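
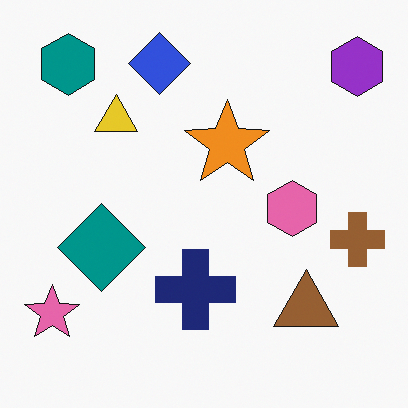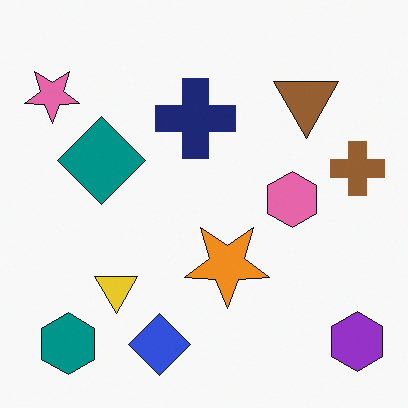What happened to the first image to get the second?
The transformation is: flipped vertically (top ↔ bottom).

The blue diamond is in the top of the first image and the bottom of the second — shapes on opposite sides of the horizontal midline have swapped in a mirror flip.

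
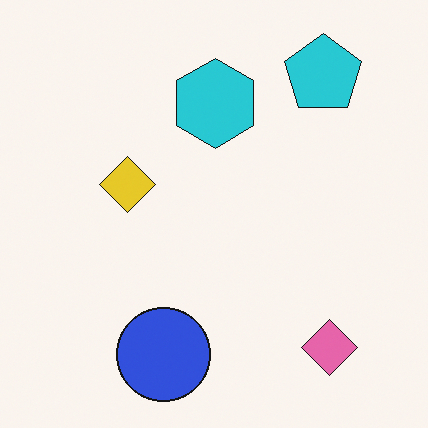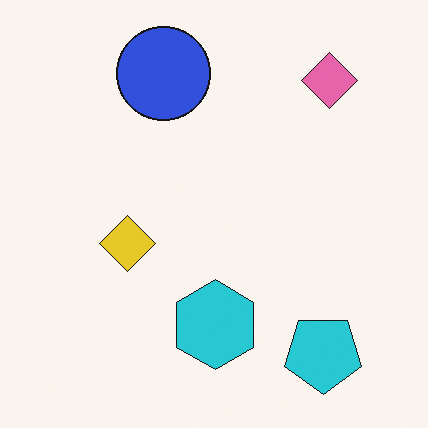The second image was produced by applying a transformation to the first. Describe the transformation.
The image was flipped vertically (top ↔ bottom).

The blue circle is in the bottom of the first image and the top of the second — shapes on opposite sides of the horizontal midline have swapped in a mirror flip.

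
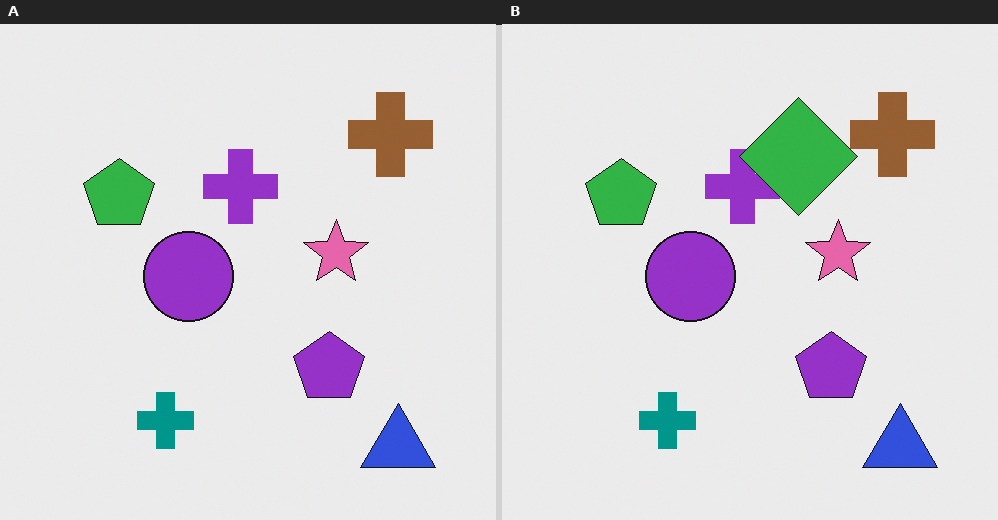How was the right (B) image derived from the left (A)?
The right (B) image is the left (A) overlaid with an additional green diamond.

A green diamond appears in the right (B) image that is absent from the left (A).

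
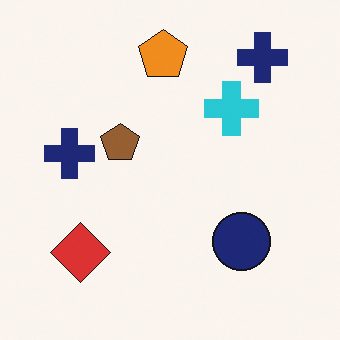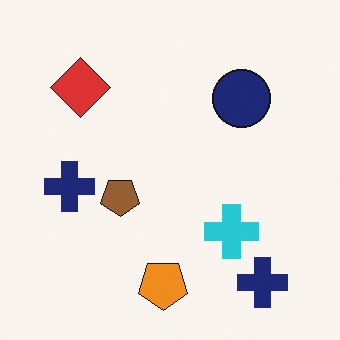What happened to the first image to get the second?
It was flipped vertically (top ↔ bottom).

The orange pentagon is in the top of the first image and the bottom of the second — shapes on opposite sides of the horizontal midline have swapped in a mirror flip.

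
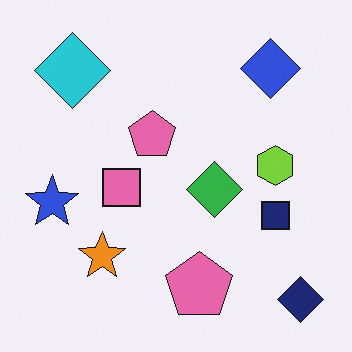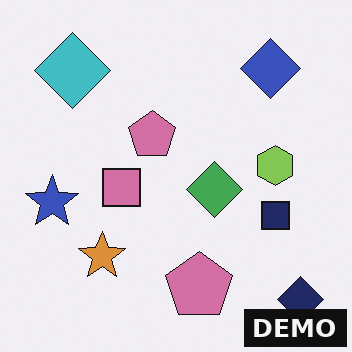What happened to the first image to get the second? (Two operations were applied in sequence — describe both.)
The image was slightly desaturated, then watermarked with the text "DEMO" in the lower-right corner.

All colors are more muted and greyish — a global saturation change. A dark label reading "DEMO" appears in the lower-right corner.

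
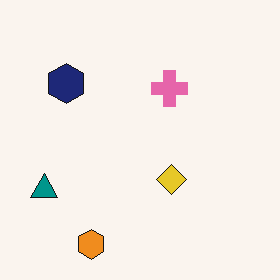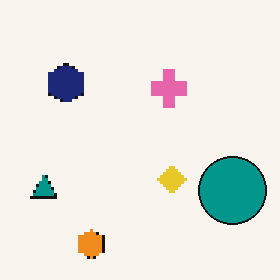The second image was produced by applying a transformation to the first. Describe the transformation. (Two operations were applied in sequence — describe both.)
The image was mildly pixelated, then overlaid with an additional teal circle.

Shapes are reduced to large square blocks; fine edges and outlines are lost — a downscale-then-upscale (mosaic) effect. A teal circle appears in the second image that is absent from the first.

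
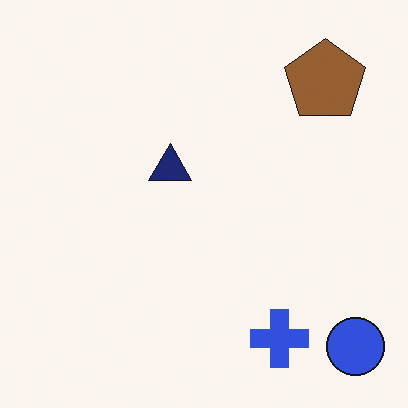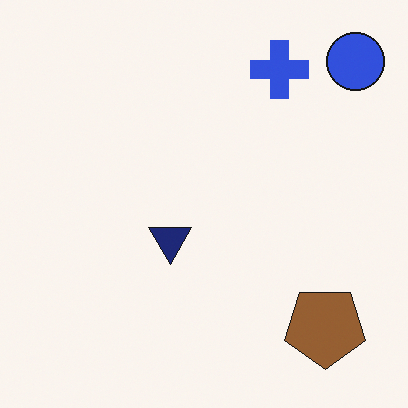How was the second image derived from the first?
The transformation is: flipped vertically (top ↔ bottom).

The blue circle is in the bottom-right of the first image and the top-right of the second — shapes on opposite sides of the horizontal midline have swapped in a mirror flip.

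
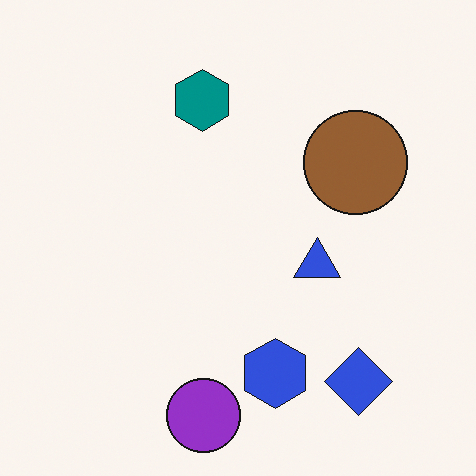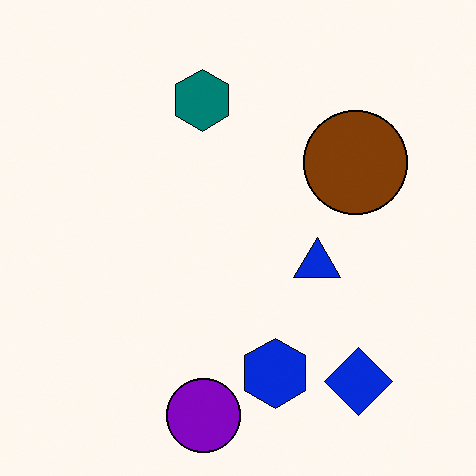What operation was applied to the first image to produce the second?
This is the original image given slightly increased contrast.

Tones are pushed away from mid-grey across the whole image — a global contrast change.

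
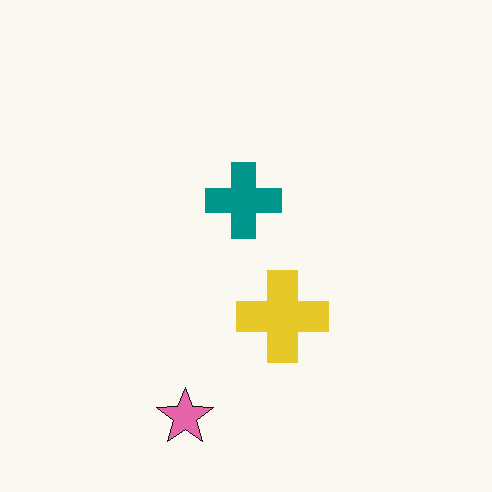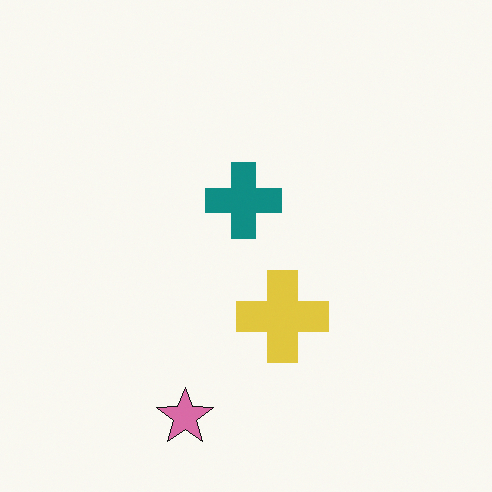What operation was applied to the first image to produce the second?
The image was slightly desaturated.

All colors are more muted and greyish — a global saturation change.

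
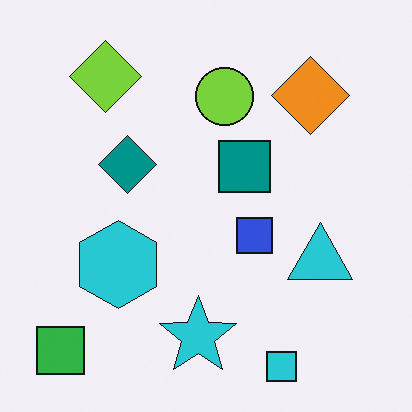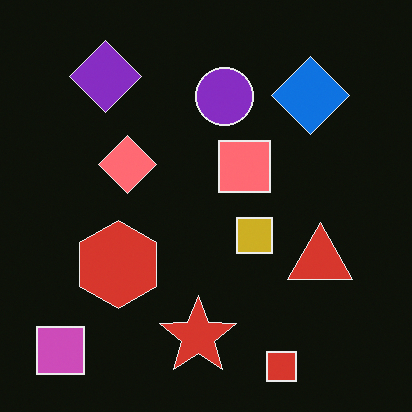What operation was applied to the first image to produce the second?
The image was color-inverted (negative).

The light background has become dark and every shape's color is its complement — a photographic negative.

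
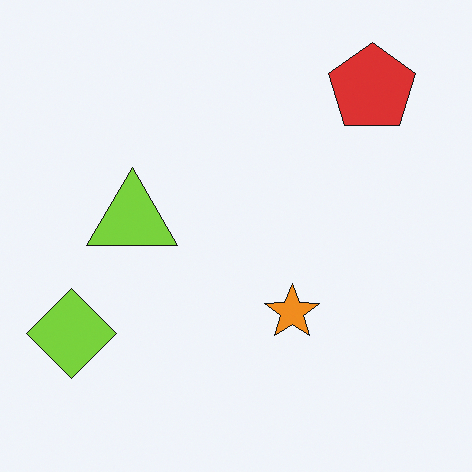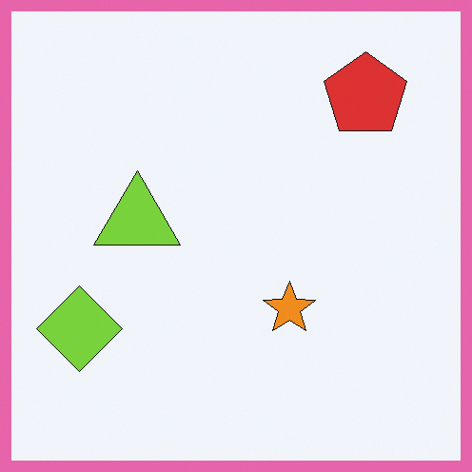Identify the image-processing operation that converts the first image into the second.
This is the original image framed with a pink border.

A solid pink frame runs around the edge of the second image, with the content slightly shrunk inside it.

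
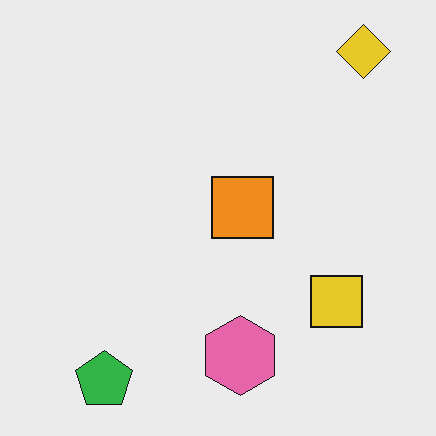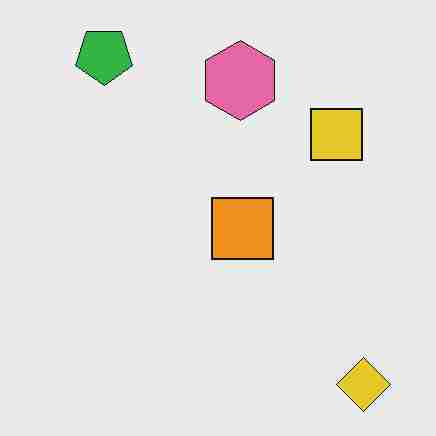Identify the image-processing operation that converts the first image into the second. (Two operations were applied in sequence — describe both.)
This is the original image flipped vertically (top ↔ bottom), then heavily JPEG-compressed with obvious blocking artifacts.

The yellow diamond is in the top-right of the first image and the bottom-right of the second — shapes on opposite sides of the horizontal midline have swapped in a mirror flip. Blocky 8×8 compression artifacts appear around shape edges and the flat background shows ringing — characteristic JPEG degradation.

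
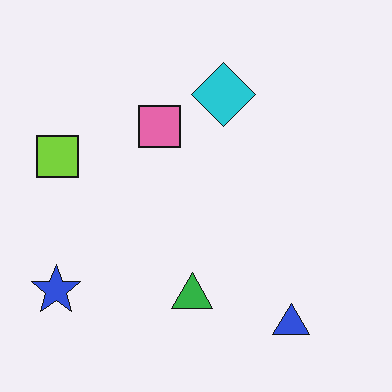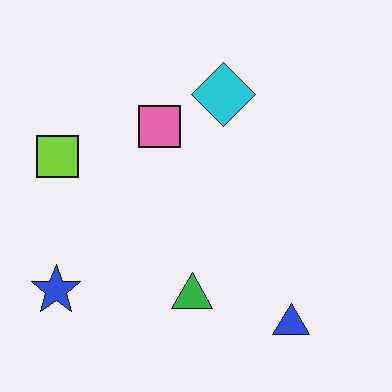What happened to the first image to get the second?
The transformation is: JPEG-compressed with visible artifacts.

Blocky 8×8 compression artifacts appear around shape edges and the flat background shows ringing — characteristic JPEG degradation.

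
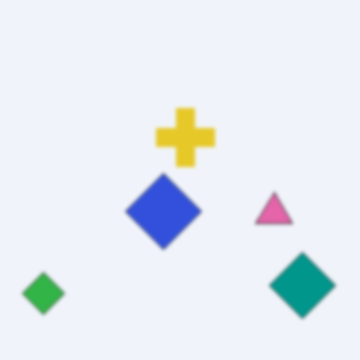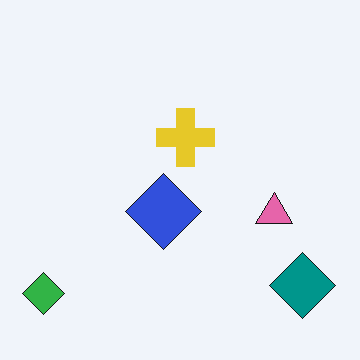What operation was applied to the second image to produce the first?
It was given a subtle gaussian blur.

Shape edges and outlines are uniformly softened across the whole image.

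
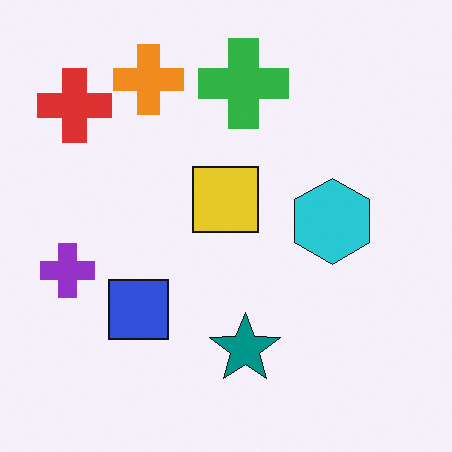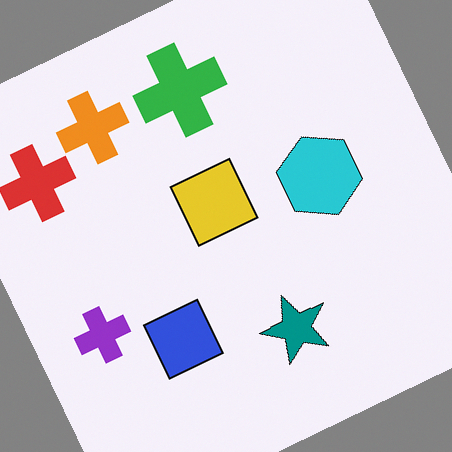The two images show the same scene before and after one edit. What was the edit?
Rotated counter-clockwise by a moderate amount.

Every shape is tilted by the same angle and the image corners show triangular fill wedges — a whole-image rotation by a non-right angle.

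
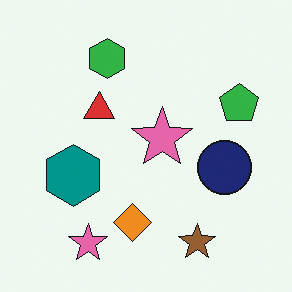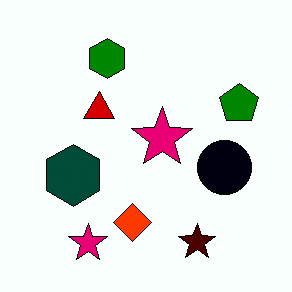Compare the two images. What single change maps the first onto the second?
The second image is the first boosted in contrast.

Tones are pushed away from mid-grey across the whole image — a global contrast change.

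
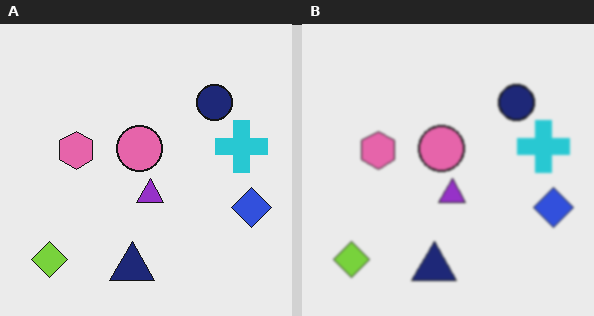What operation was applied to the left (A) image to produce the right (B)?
Given a subtle gaussian blur.

Shape edges and outlines are uniformly softened across the whole image.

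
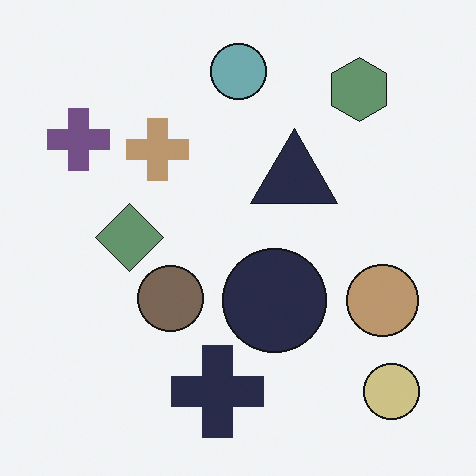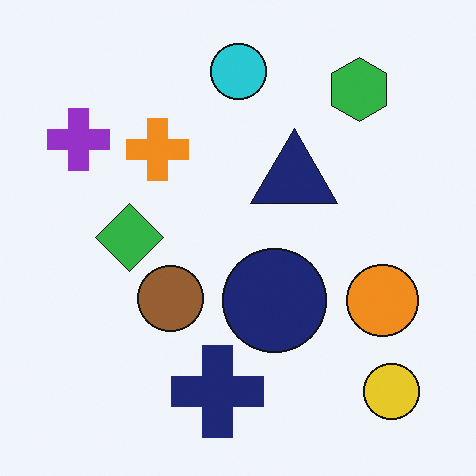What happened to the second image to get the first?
Made much more muted (saturation change).

All colors are more muted and greyish — a global saturation change.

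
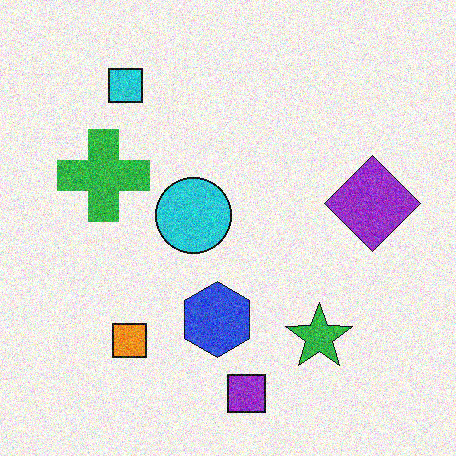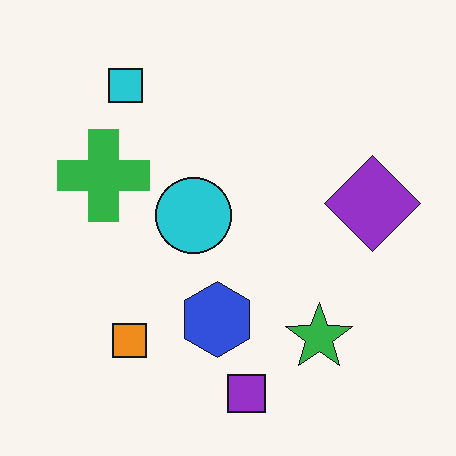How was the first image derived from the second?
The image was degraded with visible gaussian noise.

Random speckle covers the whole image, including the flat background.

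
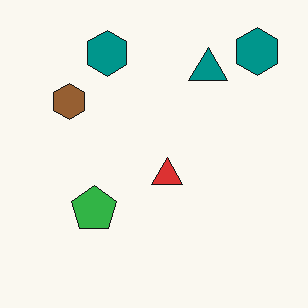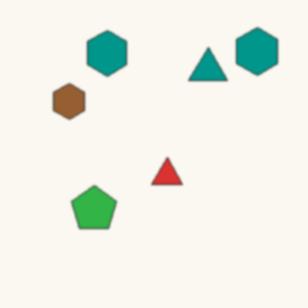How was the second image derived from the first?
The second image is the first given a subtle gaussian blur.

Shape edges and outlines are uniformly softened across the whole image.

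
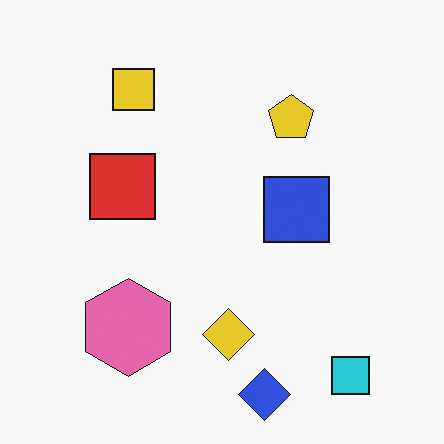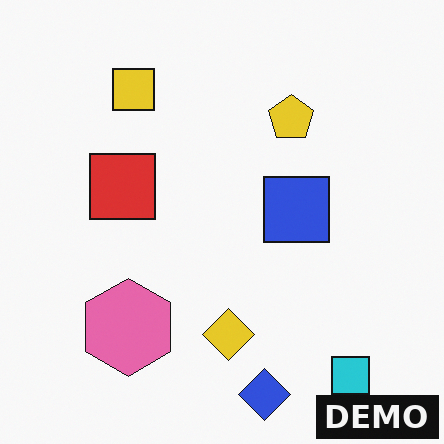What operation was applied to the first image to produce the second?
Watermarked with the text "DEMO" in the lower-right corner.

A dark label reading "DEMO" appears in the lower-right corner.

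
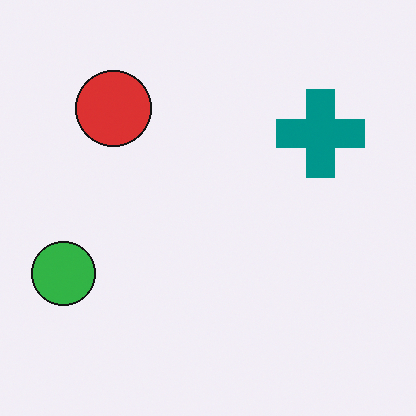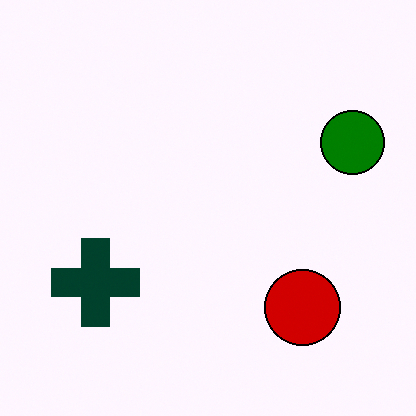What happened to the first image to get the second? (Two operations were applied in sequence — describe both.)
The image was rotated 180°, then boosted in contrast.

The green circle sits in the left of the first image and the right of the second — consistent with a whole-image 180° rotation. Tones are pushed away from mid-grey across the whole image — a global contrast change.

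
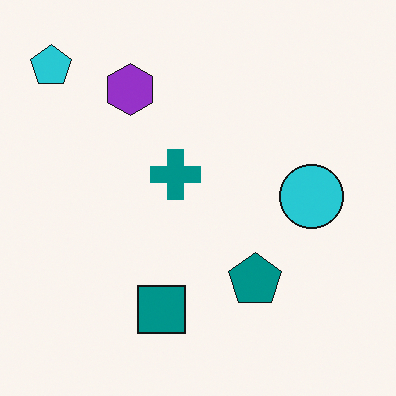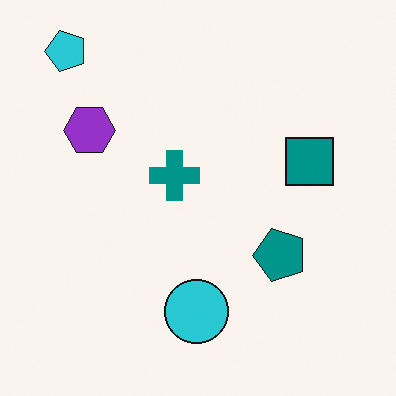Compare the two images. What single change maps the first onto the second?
The image was transposed (reflected across the top-left ↔ bottom-right diagonal).

Shapes have swapped their row and column positions — what was in the top-right is now in the bottom-left — a diagonal reflection.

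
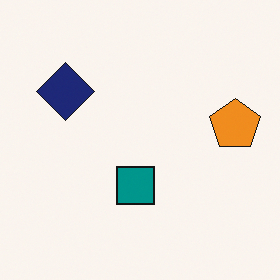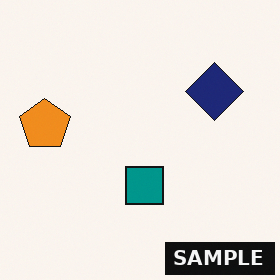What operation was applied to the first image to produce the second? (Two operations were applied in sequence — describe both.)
This is the original image flipped horizontally (left ↔ right), then watermarked with the text "SAMPLE" in the lower-right corner.

The orange pentagon is in the right of the first image and the left of the second — shapes on opposite sides of the vertical midline have swapped in a mirror flip. A dark label reading "SAMPLE" appears in the lower-right corner.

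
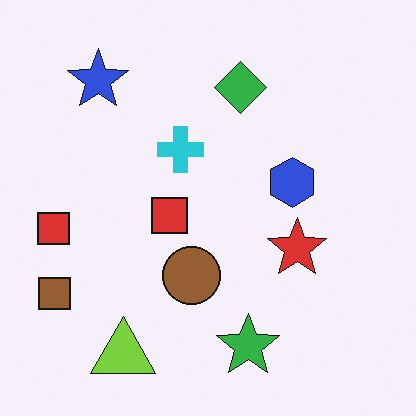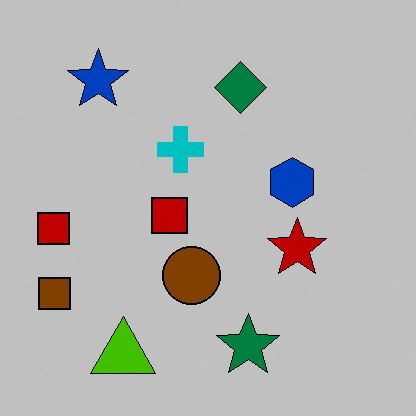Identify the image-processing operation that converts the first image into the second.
The transformation is: aggressively posterized.

Each flat color has snapped to a coarser quantized level — most visibly, the near-white background has dropped to a flat grey.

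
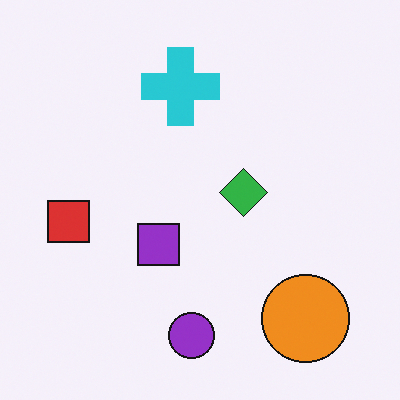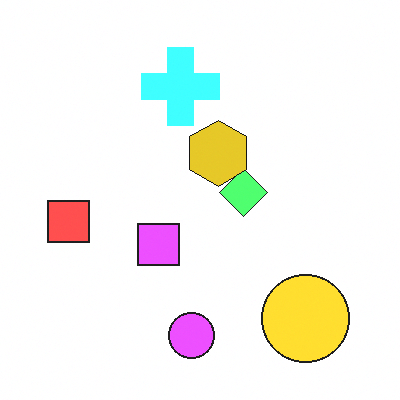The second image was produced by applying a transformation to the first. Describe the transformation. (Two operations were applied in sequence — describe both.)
The transformation is: brightened a lot, then overlaid with an additional yellow hexagon.

Every pixel — background and shapes alike — is uniformly brightened. A yellow hexagon appears in the second image that is absent from the first.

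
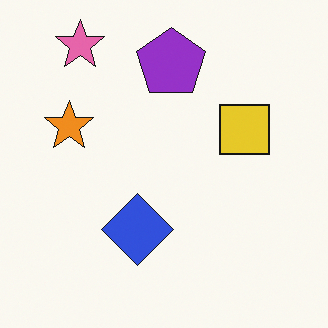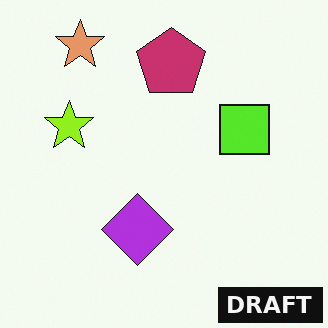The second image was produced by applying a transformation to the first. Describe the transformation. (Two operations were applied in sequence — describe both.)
This is the original image hue-shifted by a small amount, then watermarked with the text "DRAFT" in the lower-right corner.

Every shape's color has rotated by the same amount around the hue wheel — a uniform hue shift. A dark label reading "DRAFT" appears in the lower-right corner.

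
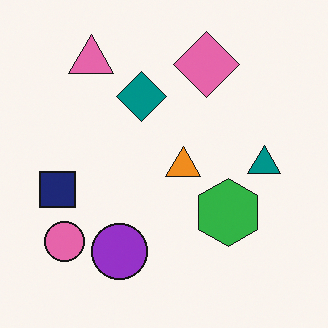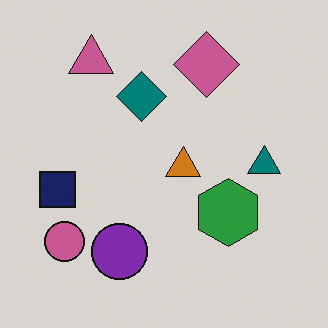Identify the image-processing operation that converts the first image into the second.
This is the original image darkened a little.

Every pixel — background and shapes alike — is uniformly darkened.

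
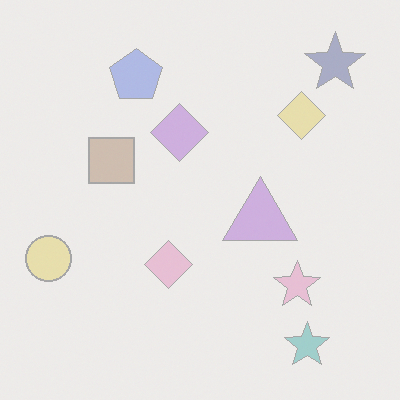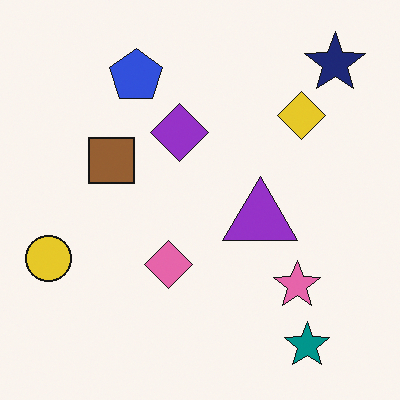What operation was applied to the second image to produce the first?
The image was washed out (contrast reduced).

Tones are pushed toward mid-grey across the whole image — a global contrast change.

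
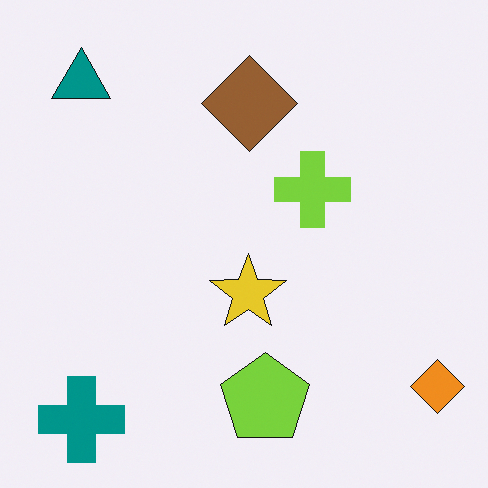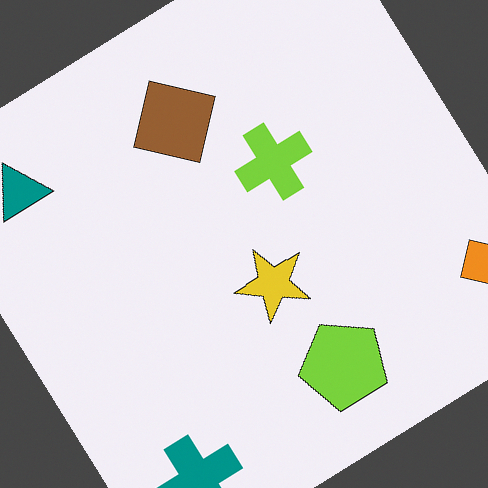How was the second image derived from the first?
It was rotated counter-clockwise by a large amount — several tens of degrees.

Every shape is tilted by the same angle and the image corners show triangular fill wedges — a whole-image rotation by a non-right angle.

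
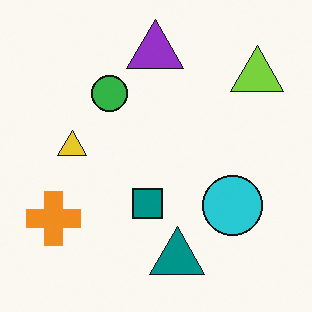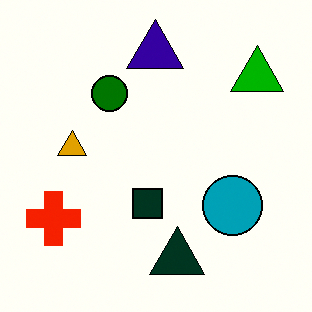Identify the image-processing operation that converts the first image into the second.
The second image is the first boosted in contrast.

Tones are pushed away from mid-grey across the whole image — a global contrast change.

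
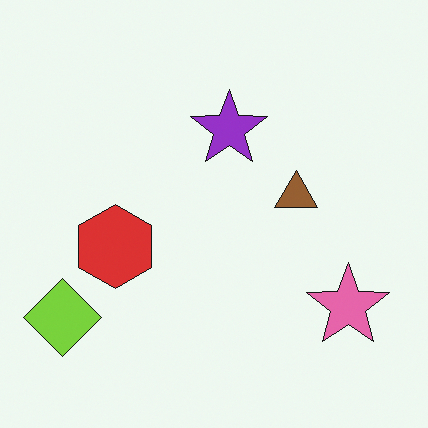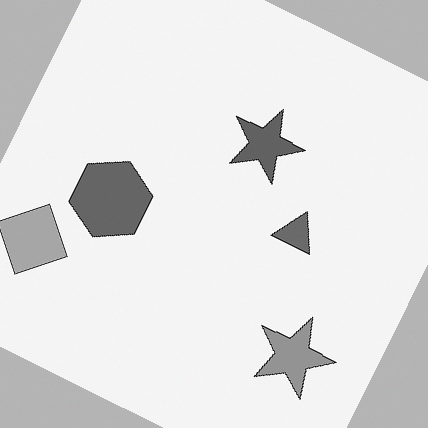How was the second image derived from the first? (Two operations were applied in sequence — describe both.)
It was rotated clockwise by a moderate amount, then converted to grayscale.

Every shape is tilted by the same angle and the image corners show triangular fill wedges — a whole-image rotation by a non-right angle. All color is removed — every shape is now a shade of grey.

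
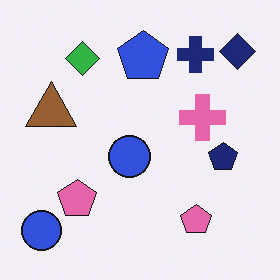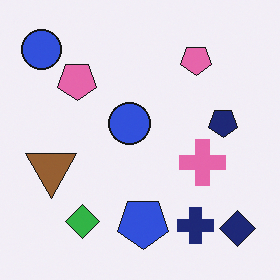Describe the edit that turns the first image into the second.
Flipped vertically (top ↔ bottom).

The navy diamond is in the top-right of the first image and the bottom-right of the second — shapes on opposite sides of the horizontal midline have swapped in a mirror flip.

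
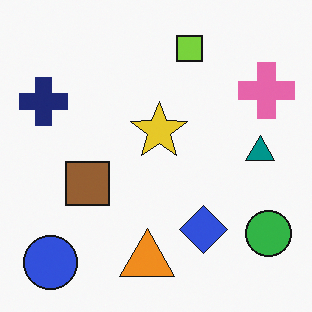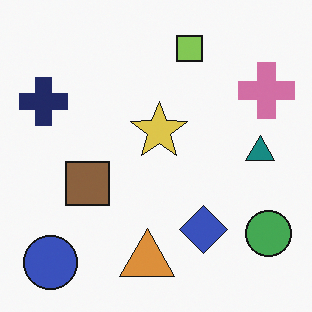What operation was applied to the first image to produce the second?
The second image is the first slightly desaturated.

All colors are more muted and greyish — a global saturation change.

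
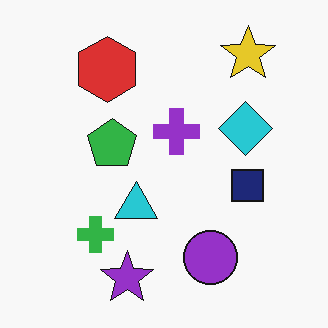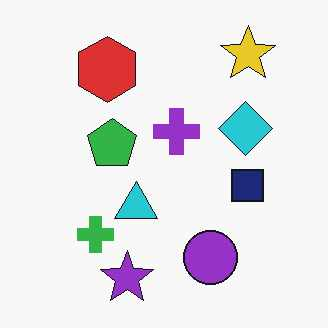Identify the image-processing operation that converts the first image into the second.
Given moderate JPEG compression.

Blocky 8×8 compression artifacts appear around shape edges and the flat background shows ringing — characteristic JPEG degradation.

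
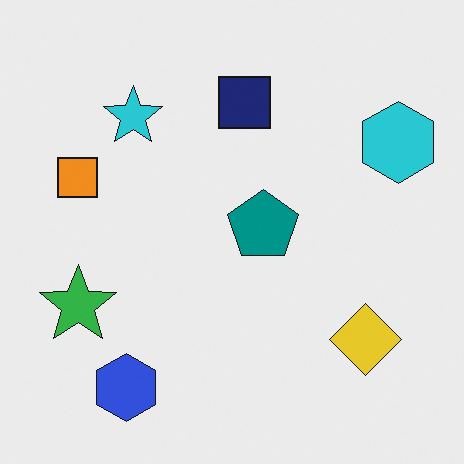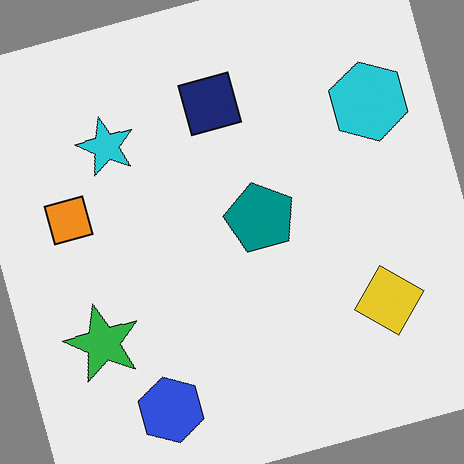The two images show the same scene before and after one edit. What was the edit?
Rotated counter-clockwise by a moderate amount.

Every shape is tilted by the same angle and the image corners show triangular fill wedges — a whole-image rotation by a non-right angle.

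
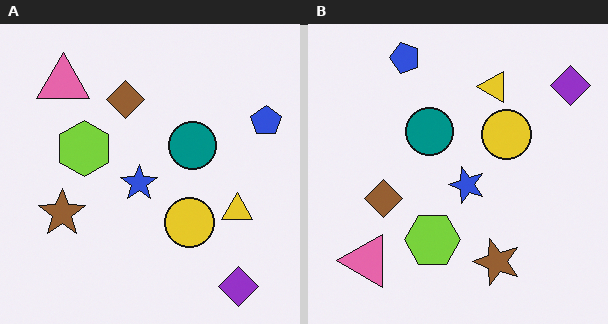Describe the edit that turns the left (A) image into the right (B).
The image was rotated 90° counter-clockwise.

The purple diamond sits in the bottom-right of the left (A) image and the top-right of the right (B) — consistent with a whole-image 90° counter-clockwise rotation.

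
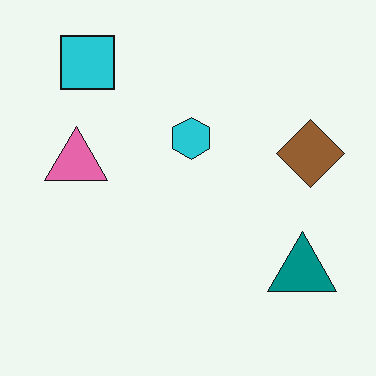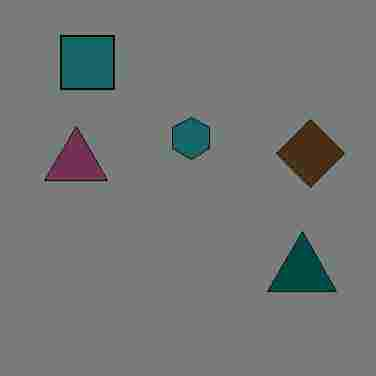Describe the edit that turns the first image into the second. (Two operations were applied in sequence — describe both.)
It was darkened a lot, then heavily JPEG-compressed with obvious blocking artifacts.

Every pixel — background and shapes alike — is uniformly darkened. Blocky 8×8 compression artifacts appear around shape edges and the flat background shows ringing — characteristic JPEG degradation.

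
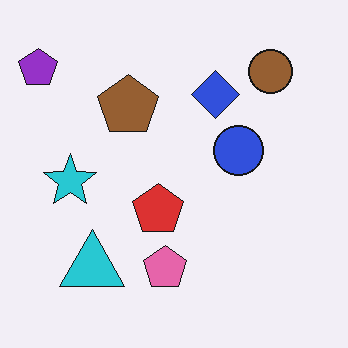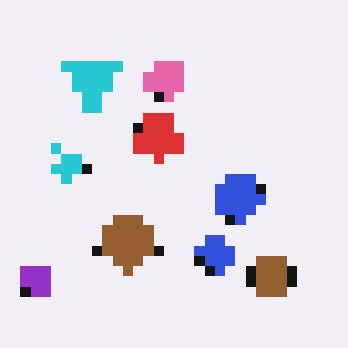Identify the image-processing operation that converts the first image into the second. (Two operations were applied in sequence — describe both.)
This is the original image flipped vertically (top ↔ bottom), then heavily pixelated into large blocks.

The purple pentagon is in the top-left of the first image and the bottom-left of the second — shapes on opposite sides of the horizontal midline have swapped in a mirror flip. Shapes are reduced to large square blocks; fine edges and outlines are lost — a downscale-then-upscale (mosaic) effect.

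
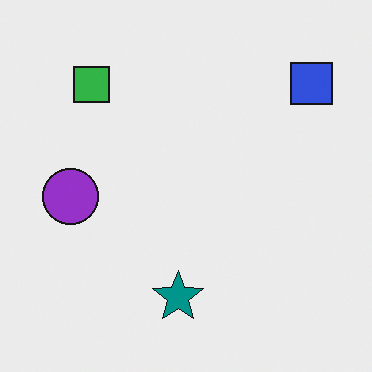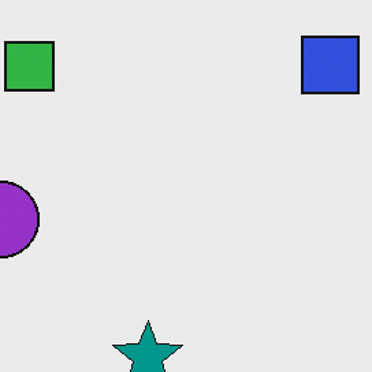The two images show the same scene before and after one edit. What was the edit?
It was cropped slightly and scaled back up.

The visible shapes are larger and the field of view is narrower; shapes near the original edges may be partly or wholly outside the frame — a crop-and-rescale.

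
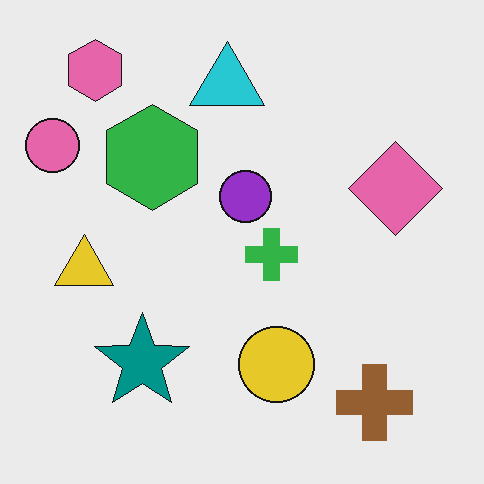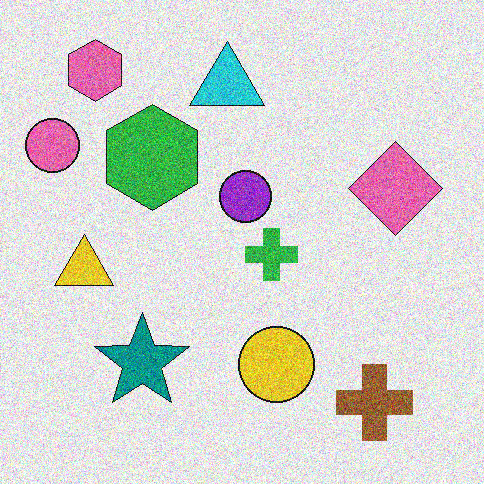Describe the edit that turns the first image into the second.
Degraded with a thick layer of grain.

Random speckle covers the whole image, including the flat background.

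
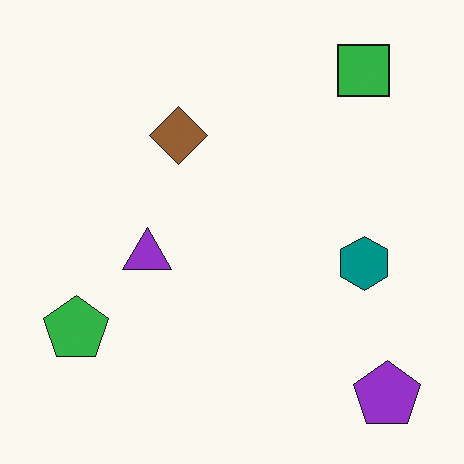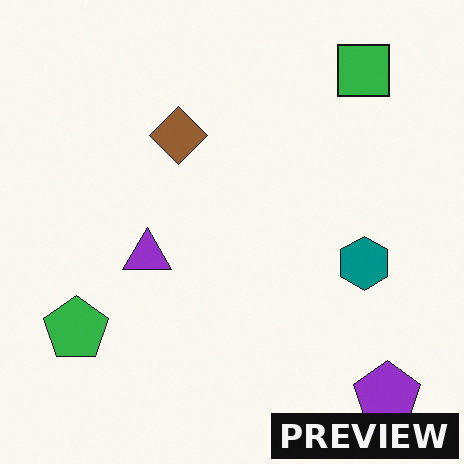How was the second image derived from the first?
This is the original image watermarked with the text "PREVIEW" in the lower-right corner.

A dark label reading "PREVIEW" appears in the lower-right corner.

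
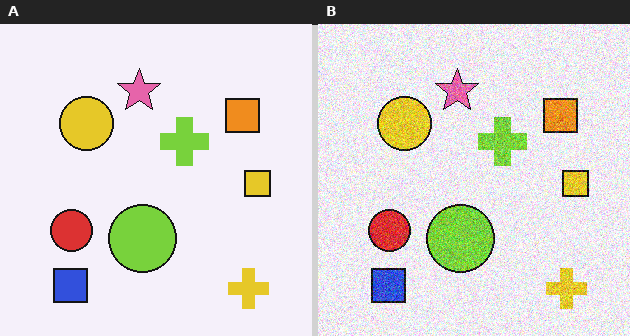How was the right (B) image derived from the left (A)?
Degraded with strong gaussian noise.

Random speckle covers the whole image, including the flat background.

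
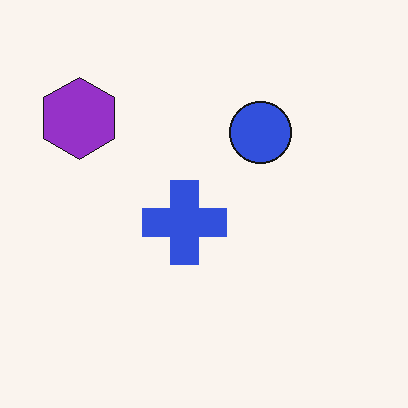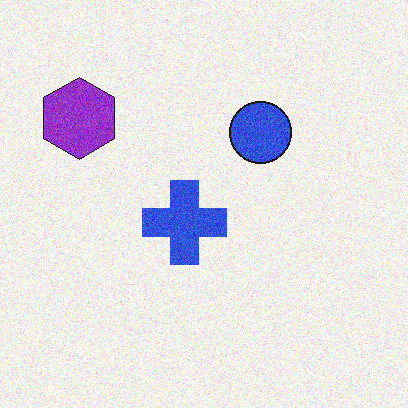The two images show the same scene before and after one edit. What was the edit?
Degraded with visible gaussian noise.

Random speckle covers the whole image, including the flat background.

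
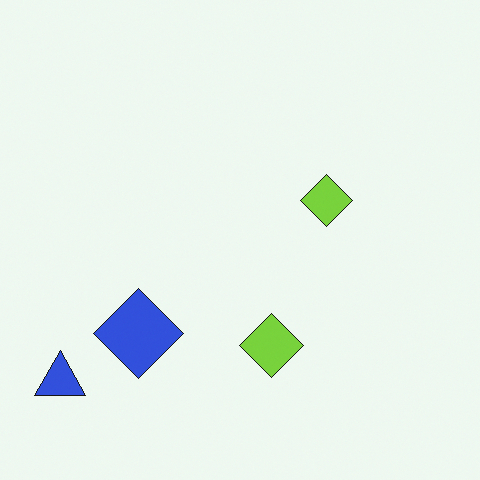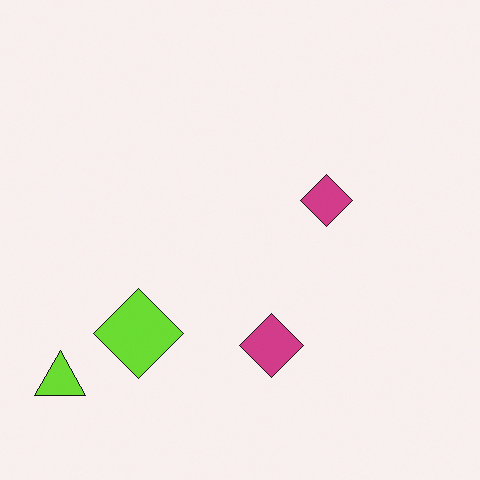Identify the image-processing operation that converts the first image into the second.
The transformation is: hue-shifted by a large amount.

Every shape's color has rotated by the same amount around the hue wheel — a uniform hue shift.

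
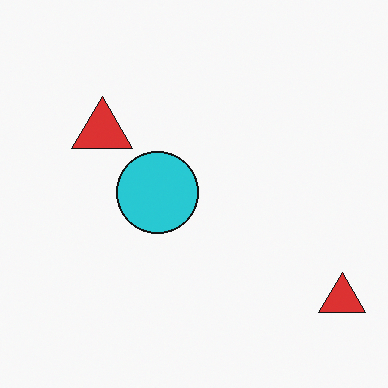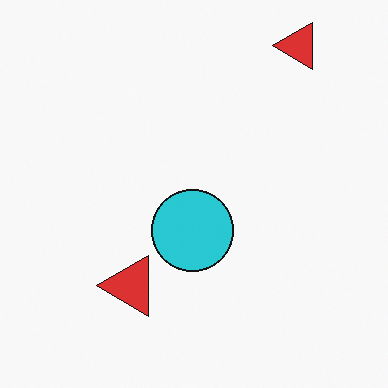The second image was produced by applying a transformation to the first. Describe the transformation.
It was rotated 90° counter-clockwise.

The cyan circle sits in the center of the first image and the center of the second — consistent with a whole-image 90° counter-clockwise rotation.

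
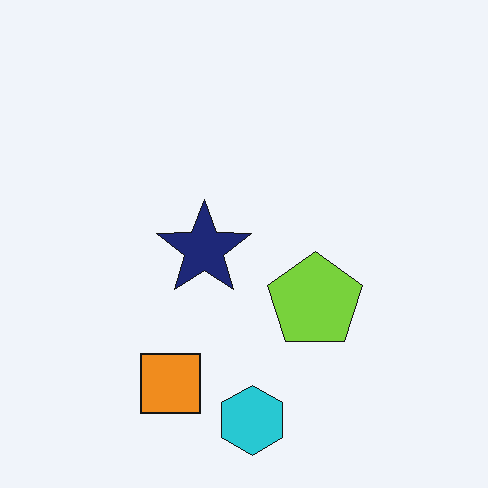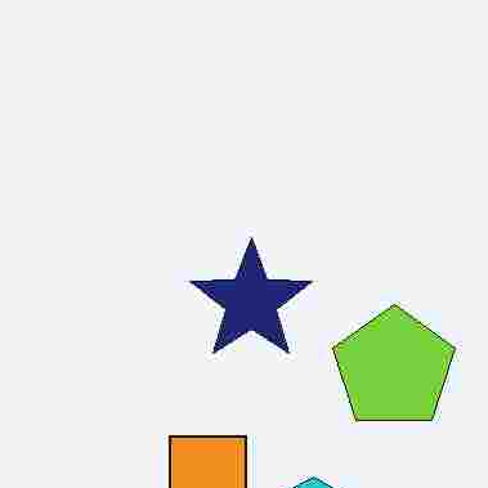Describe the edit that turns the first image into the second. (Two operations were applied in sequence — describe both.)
The second image is the first heavily JPEG-compressed with obvious blocking artifacts, then cropped to a modestly smaller region and rescaled.

Blocky 8×8 compression artifacts appear around shape edges and the flat background shows ringing — characteristic JPEG degradation. The visible shapes are larger and the field of view is narrower; shapes near the original edges may be partly or wholly outside the frame — a crop-and-rescale.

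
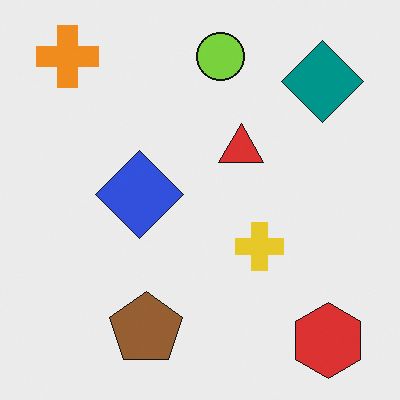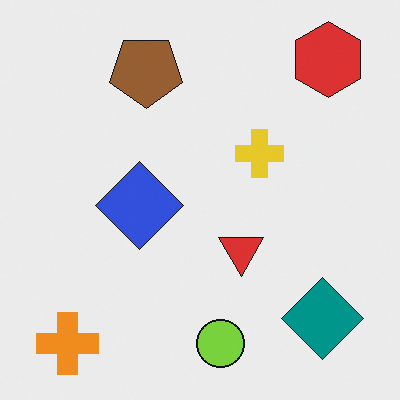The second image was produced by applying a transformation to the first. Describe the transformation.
It was flipped vertically (top ↔ bottom).

The orange cross is in the top-left of the first image and the bottom-left of the second — shapes on opposite sides of the horizontal midline have swapped in a mirror flip.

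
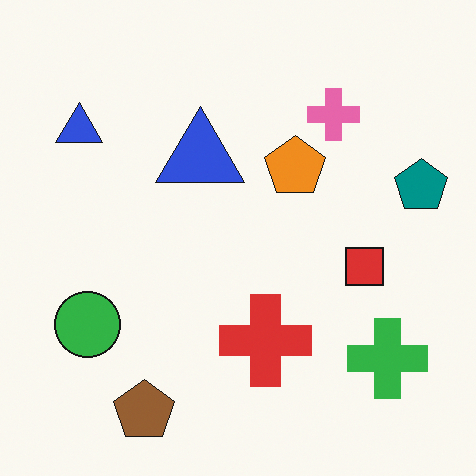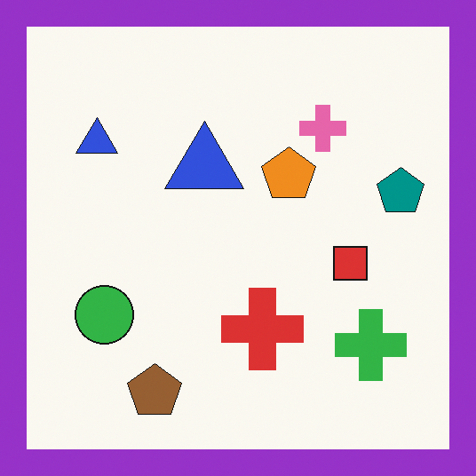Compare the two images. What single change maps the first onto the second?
The second image is the first framed with a purple border.

A solid purple frame runs around the edge of the second image, with the content slightly shrunk inside it.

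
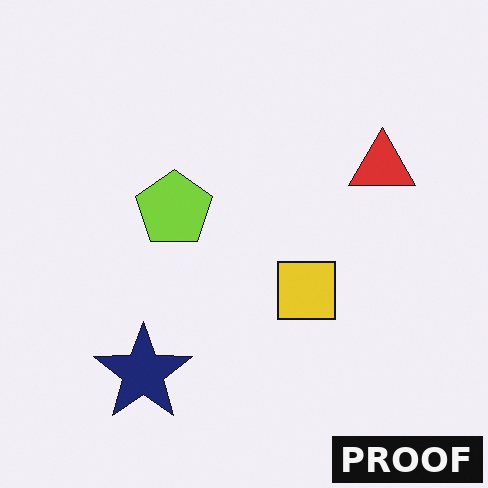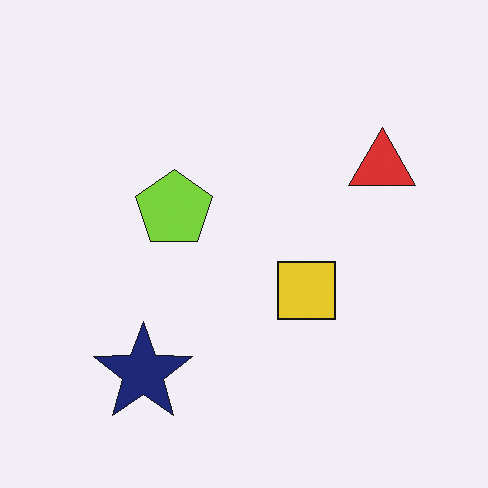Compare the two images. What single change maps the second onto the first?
Watermarked with the text "PROOF" in the lower-right corner.

A dark label reading "PROOF" appears in the lower-right corner.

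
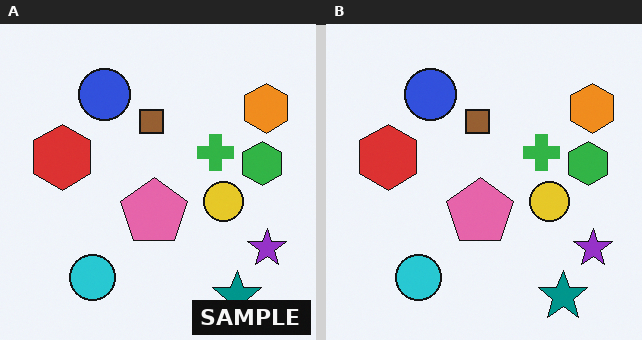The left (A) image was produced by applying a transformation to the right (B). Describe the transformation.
The left (A) image is the right (B) watermarked with the text "SAMPLE" in the lower-right corner.

A dark label reading "SAMPLE" appears in the lower-right corner.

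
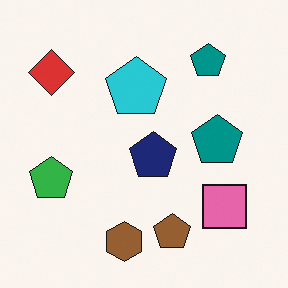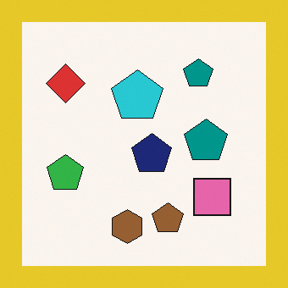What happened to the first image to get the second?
It was framed with a yellow border.

A solid yellow frame runs around the edge of the second image, with the content slightly shrunk inside it.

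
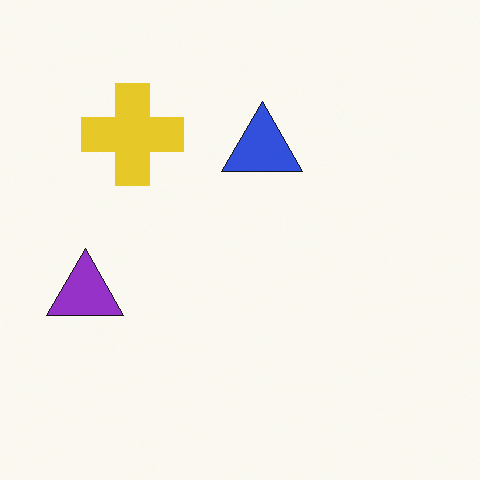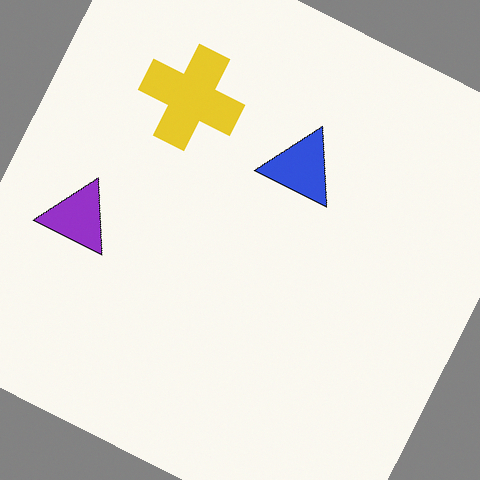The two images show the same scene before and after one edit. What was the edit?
The image was rotated clockwise by a clearly visible amount.

Every shape is tilted by the same angle and the image corners show triangular fill wedges — a whole-image rotation by a non-right angle.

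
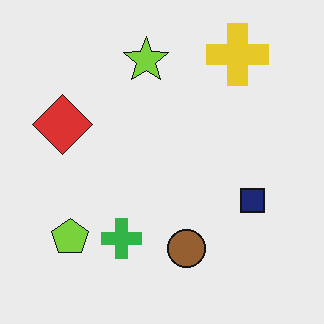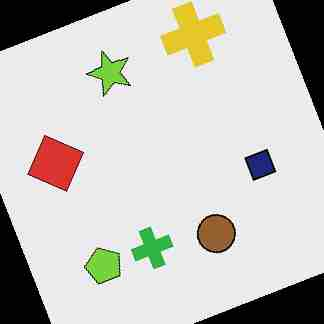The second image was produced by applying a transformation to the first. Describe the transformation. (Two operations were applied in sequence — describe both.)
The transformation is: rotated counter-clockwise by a moderate amount, then heavily JPEG-compressed with obvious blocking artifacts.

Every shape is tilted by the same angle and the image corners show triangular fill wedges — a whole-image rotation by a non-right angle. Blocky 8×8 compression artifacts appear around shape edges and the flat background shows ringing — characteristic JPEG degradation.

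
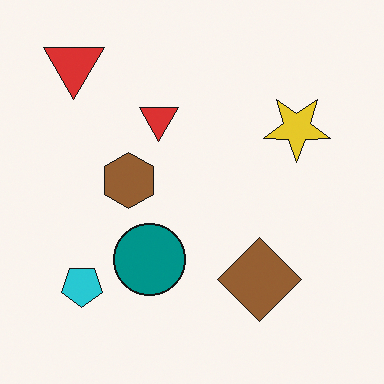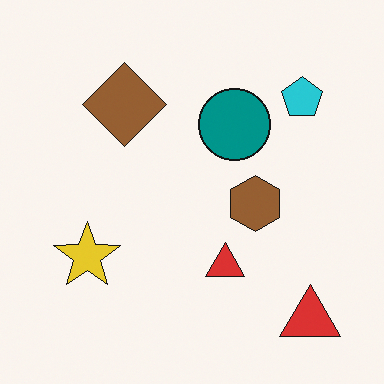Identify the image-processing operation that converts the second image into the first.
It was rotated 180°.

The cyan pentagon sits in the top-right of the second image and the bottom-left of the first — consistent with a whole-image 180° rotation.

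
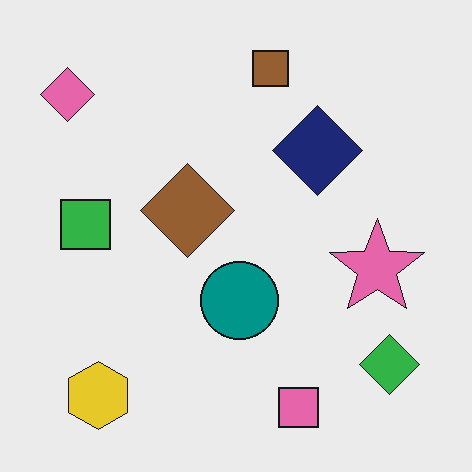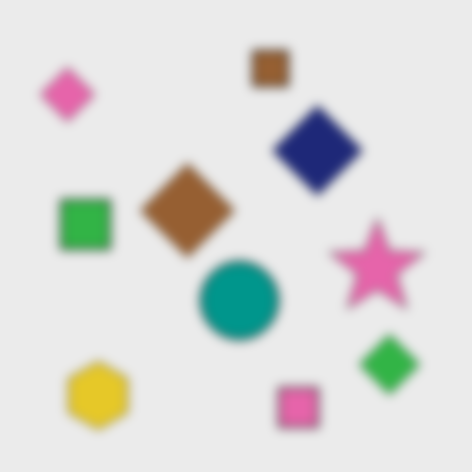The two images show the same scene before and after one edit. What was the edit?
The image was heavily blurred.

Shape edges and outlines are uniformly softened across the whole image.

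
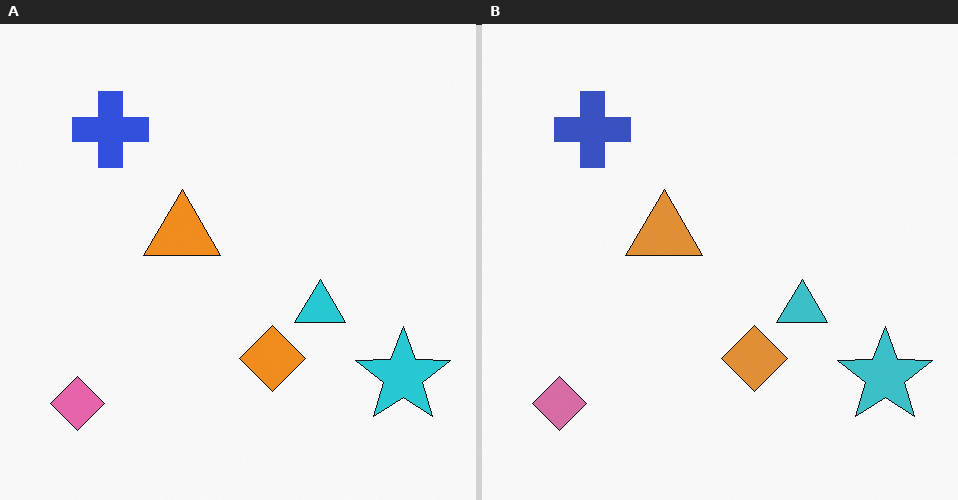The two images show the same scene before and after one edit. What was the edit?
The image was slightly desaturated.

All colors are more muted and greyish — a global saturation change.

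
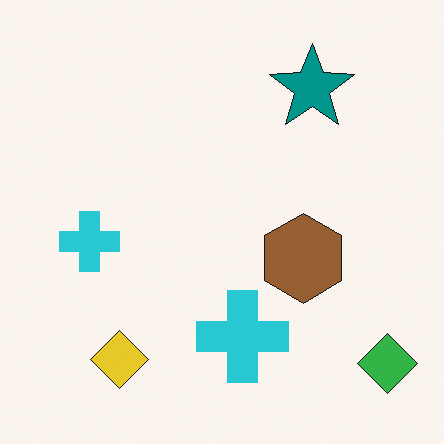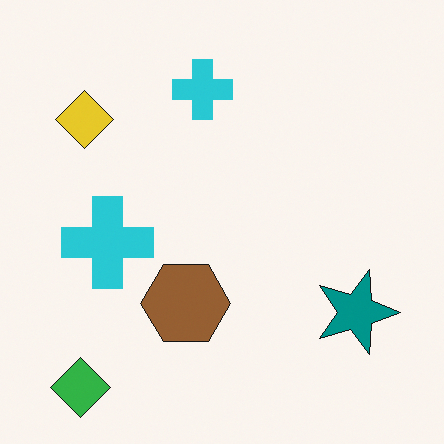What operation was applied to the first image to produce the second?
This is the original image rotated 90° clockwise.

The green diamond sits in the bottom-right of the first image and the bottom-left of the second — consistent with a whole-image 90° clockwise rotation.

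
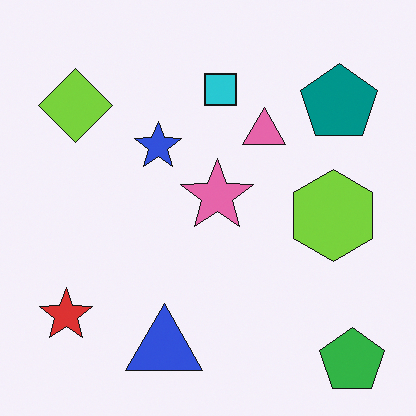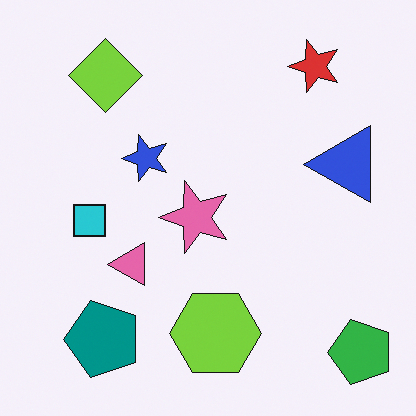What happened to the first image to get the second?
The second image is the first transposed (reflected across the top-left ↔ bottom-right diagonal).

Shapes have swapped their row and column positions — what was in the top-right is now in the bottom-left — a diagonal reflection.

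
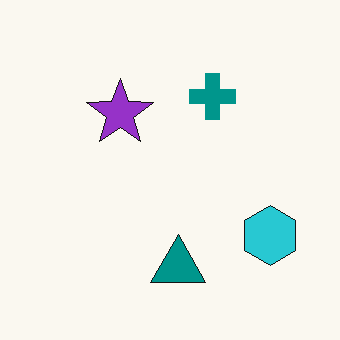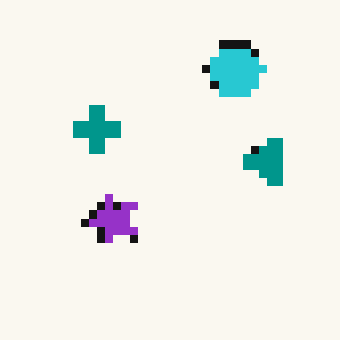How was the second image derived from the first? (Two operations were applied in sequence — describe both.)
The image was pixelated into visible square blocks, then rotated 90° counter-clockwise.

Shapes are reduced to large square blocks; fine edges and outlines are lost — a downscale-then-upscale (mosaic) effect. The cyan hexagon sits in the bottom-right of the first image and the top-right of the second — consistent with a whole-image 90° counter-clockwise rotation.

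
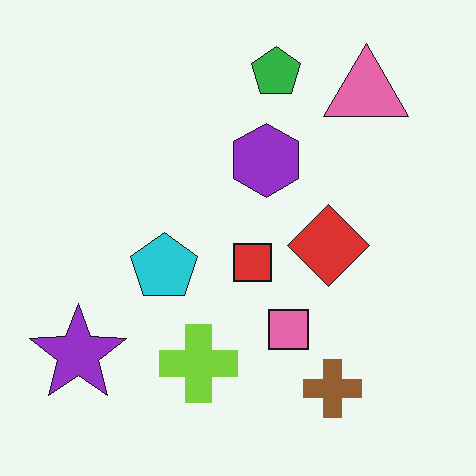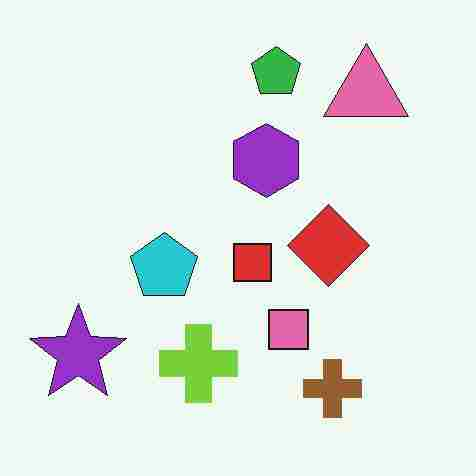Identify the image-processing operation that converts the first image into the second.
The image was heavily JPEG-compressed with obvious blocking artifacts.

Blocky 8×8 compression artifacts appear around shape edges and the flat background shows ringing — characteristic JPEG degradation.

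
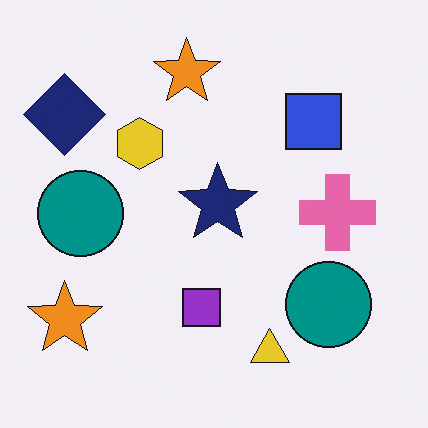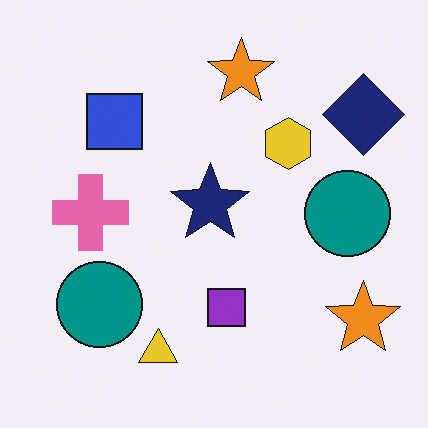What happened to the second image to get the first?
The image was flipped horizontally (left ↔ right).

The navy diamond is in the top-right of the second image and the top-left of the first — shapes on opposite sides of the vertical midline have swapped in a mirror flip.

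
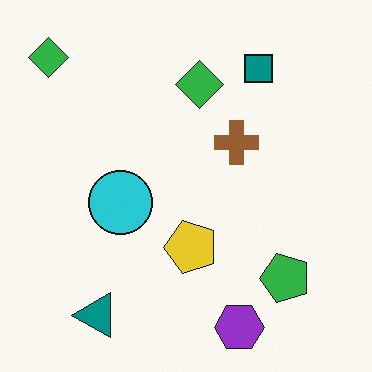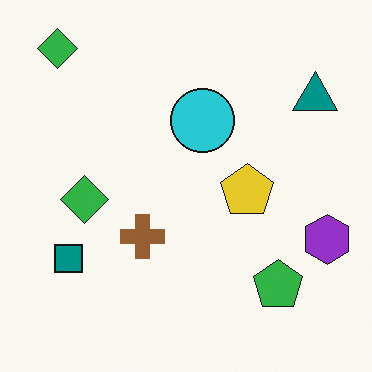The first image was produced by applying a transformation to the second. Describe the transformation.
Transposed (reflected across the top-left ↔ bottom-right diagonal).

Shapes have swapped their row and column positions — what was in the top-right is now in the bottom-left — a diagonal reflection.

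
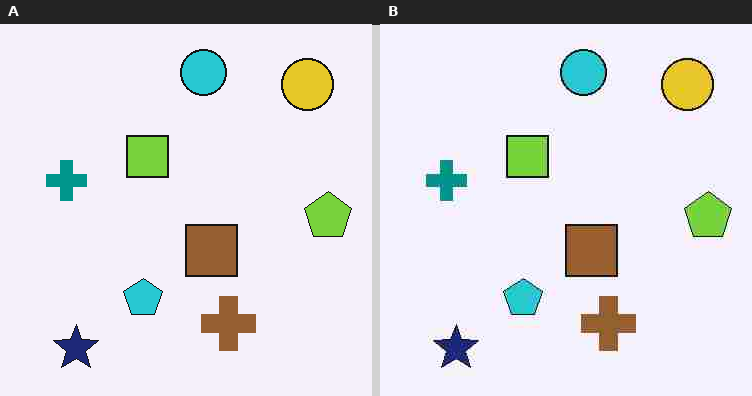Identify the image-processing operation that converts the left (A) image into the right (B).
The transformation is: heavily JPEG-compressed with obvious blocking artifacts.

Blocky 8×8 compression artifacts appear around shape edges and the flat background shows ringing — characteristic JPEG degradation.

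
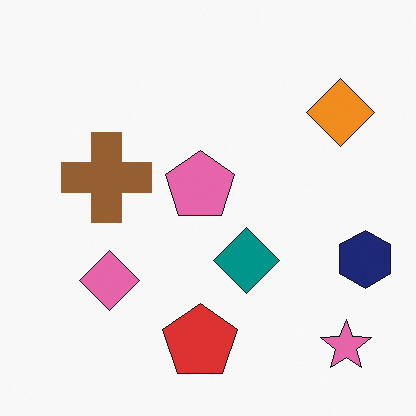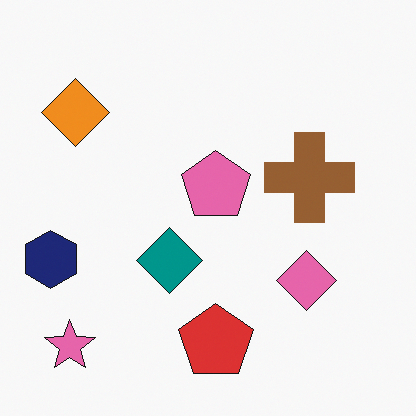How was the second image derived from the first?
The image was flipped horizontally (left ↔ right).

The navy hexagon is in the right of the first image and the left of the second — shapes on opposite sides of the vertical midline have swapped in a mirror flip.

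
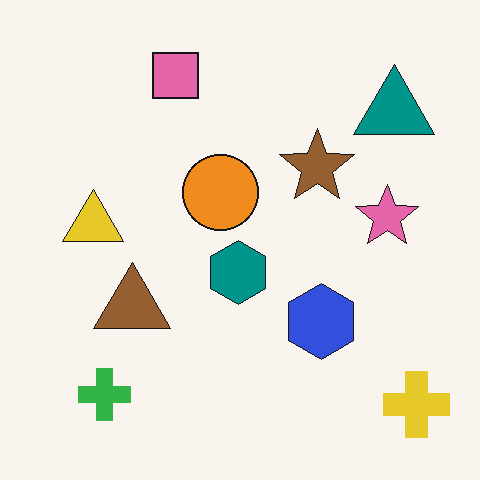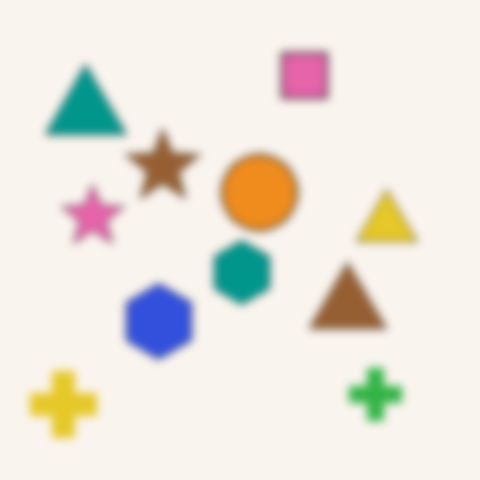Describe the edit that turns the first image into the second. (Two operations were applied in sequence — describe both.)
Noticeably gaussian-blurred, then flipped horizontally (left ↔ right).

Shape edges and outlines are uniformly softened across the whole image. The yellow cross is in the bottom-right of the first image and the bottom-left of the second — shapes on opposite sides of the vertical midline have swapped in a mirror flip.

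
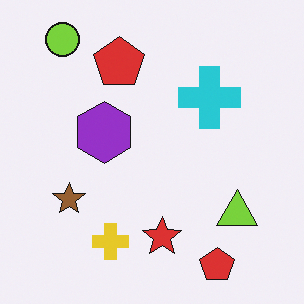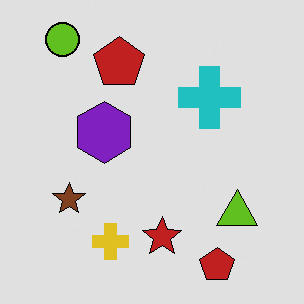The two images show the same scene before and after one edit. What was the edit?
The image was posterized to a reduced palette.

Each flat color has snapped to a coarser quantized level — most visibly, the near-white background has dropped to a flat grey.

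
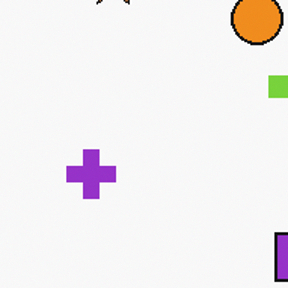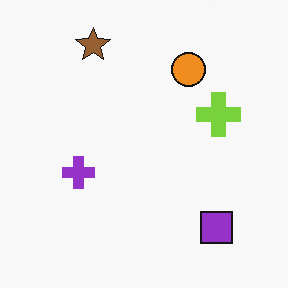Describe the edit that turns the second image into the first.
This is the original image cropped slightly and scaled back up.

The visible shapes are larger and the field of view is narrower; shapes near the original edges may be partly or wholly outside the frame — a crop-and-rescale.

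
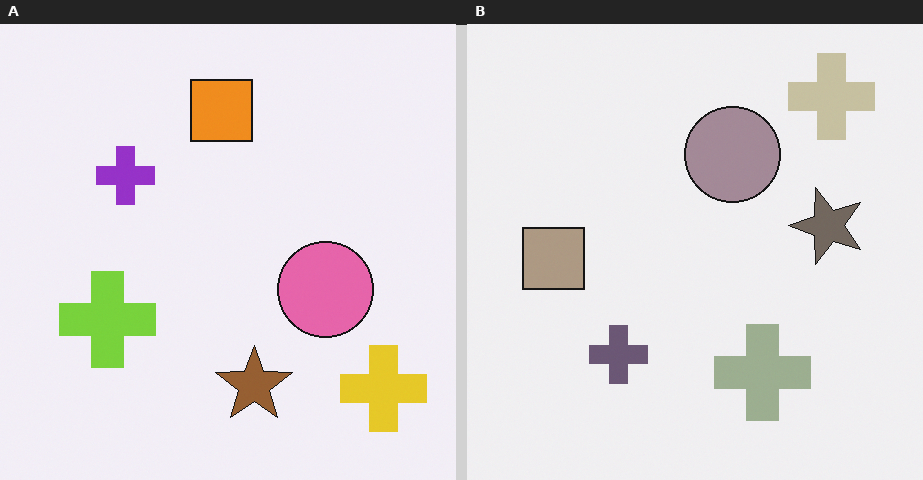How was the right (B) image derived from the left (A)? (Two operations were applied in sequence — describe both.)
The right (B) image is the left (A) heavily desaturated, then rotated 90° counter-clockwise.

All colors are more muted and greyish — a global saturation change. The yellow cross sits in the bottom-right of the left (A) image and the top-right of the right (B) — consistent with a whole-image 90° counter-clockwise rotation.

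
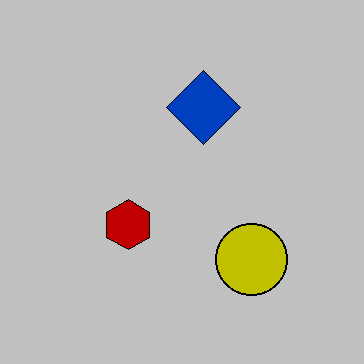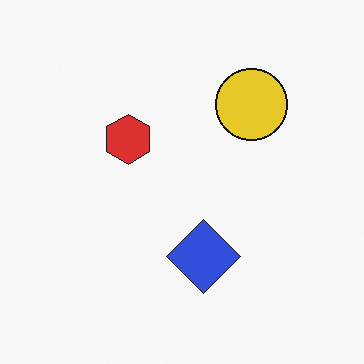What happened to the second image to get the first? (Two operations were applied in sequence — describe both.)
It was flipped vertically (top ↔ bottom), then heavily posterized to just a handful of flat colors.

The yellow circle is in the top-right of the second image and the bottom-right of the first — shapes on opposite sides of the horizontal midline have swapped in a mirror flip. Each flat color has snapped to a coarser quantized level — most visibly, the near-white background has dropped to a flat grey.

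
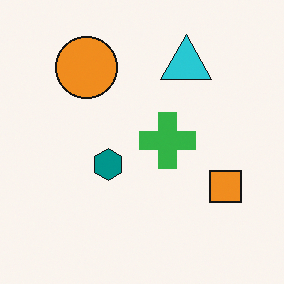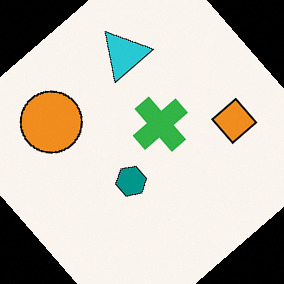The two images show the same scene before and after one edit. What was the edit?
The transformation is: rotated counter-clockwise by a large amount — several tens of degrees.

Every shape is tilted by the same angle and the image corners show triangular fill wedges — a whole-image rotation by a non-right angle.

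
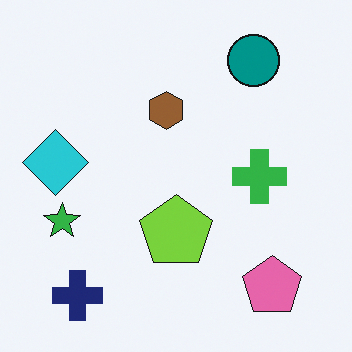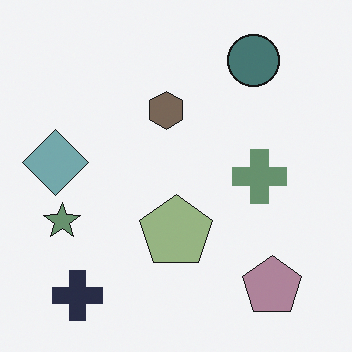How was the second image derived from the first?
The image was made much more muted (saturation change).

All colors are more muted and greyish — a global saturation change.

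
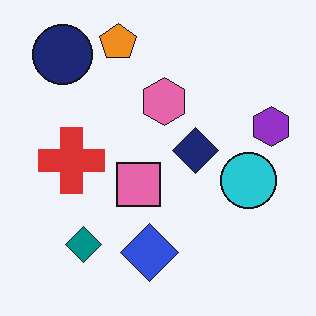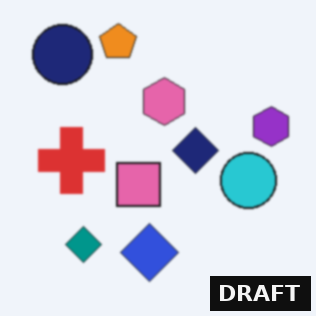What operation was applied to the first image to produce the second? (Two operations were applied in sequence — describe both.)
The transformation is: lightly blurred, then watermarked with the text "DRAFT" in the lower-right corner.

Shape edges and outlines are uniformly softened across the whole image. A dark label reading "DRAFT" appears in the lower-right corner.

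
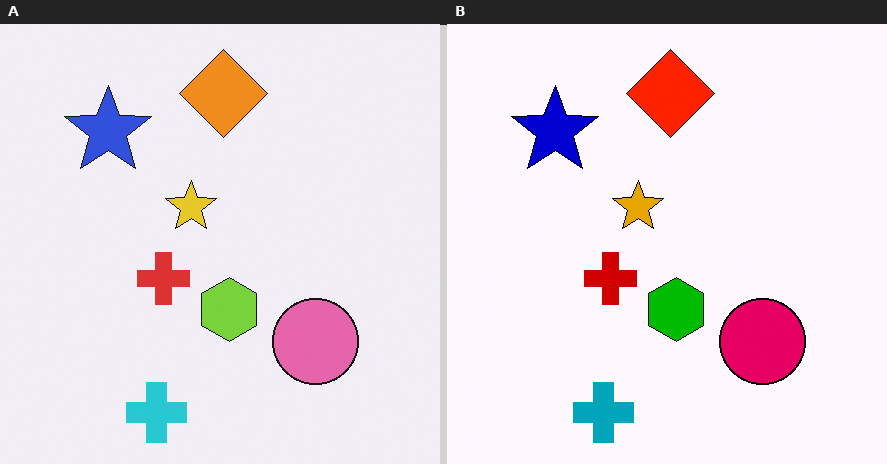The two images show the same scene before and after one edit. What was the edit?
The image was given much higher contrast.

Tones are pushed away from mid-grey across the whole image — a global contrast change.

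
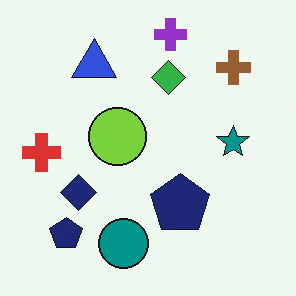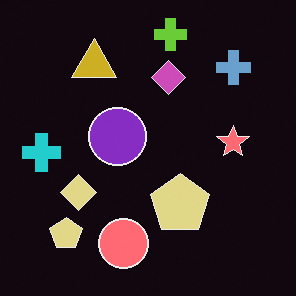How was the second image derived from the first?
The image was color-inverted (negative).

The light background has become dark and every shape's color is its complement — a photographic negative.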